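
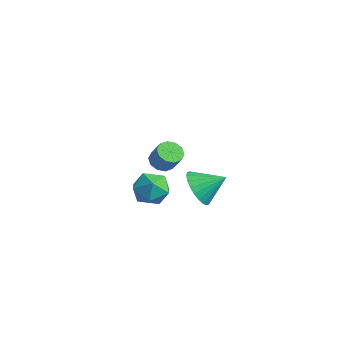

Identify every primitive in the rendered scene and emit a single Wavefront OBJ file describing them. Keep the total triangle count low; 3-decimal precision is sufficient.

v 1.903 -1.606 2.131
v 2.4 -1.395 1.787
v 2.994 -1.363 2.665
v 2.497 -1.574 3.009
v 2.197 -1.08 1.914
v 2.79 -1.049 2.791
v 1.881 -0.966 2.123
v 2.475 -0.934 3.001
v 1.574 -1.097 2.335
v 2.167 -1.065 3.213
v 1.393 -1.421 2.47
v 1.986 -1.389 3.347
v 1.406 -1.817 2.475
v 2 -1.785 3.353
v 1.61 -2.131 2.349
v 2.203 -2.1 3.226
v 1.925 -2.246 2.139
v 2.519 -2.214 3.017
v 2.233 -2.115 1.927
v 2.826 -2.083 2.805
v 2.414 -1.791 1.793
v 3.007 -1.759 2.67
v -1.328 2.907 -3.397
v -0.712 3.091 -4.277
v -0.512 3.973 -2.603
v -1.025 3.373 -4.335
v -1.384 3.584 -4.249
v -1.735 3.692 -4.034
v -2.023 3.681 -3.722
v -2.206 3.551 -3.36
v -2.255 3.324 -3.004
v -2.163 3.033 -2.708
v -1.944 2.723 -2.517
v -1.631 2.441 -2.459
v -1.272 2.229 -2.545
v -0.921 2.121 -2.76
v -0.633 2.133 -3.072
v -0.45 2.262 -3.434
v -0.401 2.489 -3.79
v -0.493 2.78 -4.086
v -2.612 2.138 -3.816
v -1.817 1.546 -3.433
v -3.703 0.834 -3.567
v -2.908 0.242 -3.184
v -3.263 1.077 -2.631
v -2.589 1.883 -2.785
v -2.931 0.497 -4.215
v -2.257 1.303 -4.369
v -2.015 0.532 -3.679
v -2.22 0.891 -2.701
v -3.3 1.489 -4.299
v -3.505 1.848 -3.321
f 2 1 5
f 2 5 3
f 3 5 6
f 3 6 4
f 5 1 7
f 5 7 6
f 6 7 8
f 6 8 4
f 7 1 9
f 7 9 8
f 8 9 10
f 8 10 4
f 9 1 11
f 9 11 10
f 10 11 12
f 10 12 4
f 11 1 13
f 11 13 12
f 12 13 14
f 12 14 4
f 13 1 15
f 13 15 14
f 14 15 16
f 14 16 4
f 15 1 17
f 15 17 16
f 16 17 18
f 16 18 4
f 17 1 19
f 17 19 18
f 18 19 20
f 18 20 4
f 19 1 21
f 19 21 20
f 20 21 22
f 20 22 4
f 21 1 2
f 21 2 22
f 22 2 3
f 22 3 4
f 24 23 26
f 24 26 25
f 26 23 27
f 26 27 25
f 27 23 28
f 27 28 25
f 28 23 29
f 28 29 25
f 29 23 30
f 29 30 25
f 30 23 31
f 30 31 25
f 31 23 32
f 31 32 25
f 32 23 33
f 32 33 25
f 33 23 34
f 33 34 25
f 34 23 35
f 34 35 25
f 35 23 36
f 35 36 25
f 36 23 37
f 36 37 25
f 37 23 38
f 37 38 25
f 38 23 39
f 38 39 25
f 39 23 40
f 39 40 25
f 40 23 24
f 40 24 25
f 41 52 46
f 41 46 42
f 41 42 48
f 41 48 51
f 41 51 52
f 42 46 50
f 46 52 45
f 52 51 43
f 51 48 47
f 48 42 49
f 44 50 45
f 44 45 43
f 44 43 47
f 44 47 49
f 44 49 50
f 45 50 46
f 43 45 52
f 47 43 51
f 49 47 48
f 50 49 42



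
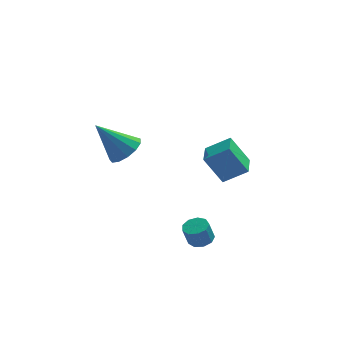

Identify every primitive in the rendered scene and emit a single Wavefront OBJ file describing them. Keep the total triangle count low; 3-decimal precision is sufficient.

v 2.764 0.824 -0.123
v 3.932 0.707 0.623
v 2.978 2.119 -0.254
v 4.145 2.003 0.491
v 3.635 0.537 -1.531
v 4.802 0.421 -0.786
v 3.848 1.833 -1.663
v 5.016 1.716 -0.917
v 2.358 -2.359 -3.208
v 2.856 -2.017 -3.033
v 2.581 -2.118 -2.056
v 2.082 -2.461 -2.232
v 2.517 -1.759 -3.101
v 2.242 -1.861 -2.124
v 2.104 -1.783 -3.22
v 1.829 -1.884 -2.243
v 1.809 -2.076 -3.334
v 1.534 -2.177 -2.357
v 1.771 -2.502 -3.388
v 1.496 -2.603 -2.412
v 2.007 -2.861 -3.359
v 1.732 -2.962 -2.382
v 2.408 -2.985 -3.259
v 2.132 -3.087 -2.282
v 2.784 -2.817 -3.136
v 2.509 -2.918 -2.159
v 2.962 -2.434 -3.046
v 2.687 -2.536 -2.069
v -0.951 -1.851 2.605
v -0.46 -1.166 2.92
v -2.229 -1.649 4.155
v -0.805 -0.963 2.609
v -1.196 -1.042 2.296
v -1.51 -1.378 2.082
v -1.646 -1.864 2.033
v -1.561 -2.346 2.166
v -1.283 -2.671 2.438
v -0.899 -2.736 2.763
v -0.531 -2.519 3.038
v -0.297 -2.091 3.175
v -0.27 -1.587 3.131
f 2 4 1
f 5 2 1
f 1 4 3
f 3 5 1
f 2 8 4
f 6 2 5
f 6 8 2
f 4 8 3
f 7 5 3
f 3 8 7
f 7 6 5
f 8 6 7
f 10 9 13
f 10 13 11
f 11 13 14
f 11 14 12
f 13 9 15
f 13 15 14
f 14 15 16
f 14 16 12
f 15 9 17
f 15 17 16
f 16 17 18
f 16 18 12
f 17 9 19
f 17 19 18
f 18 19 20
f 18 20 12
f 19 9 21
f 19 21 20
f 20 21 22
f 20 22 12
f 21 9 23
f 21 23 22
f 22 23 24
f 22 24 12
f 23 9 25
f 23 25 24
f 24 25 26
f 24 26 12
f 25 9 27
f 25 27 26
f 26 27 28
f 26 28 12
f 27 9 10
f 27 10 28
f 28 10 11
f 28 11 12
f 30 29 32
f 30 32 31
f 32 29 33
f 32 33 31
f 33 29 34
f 33 34 31
f 34 29 35
f 34 35 31
f 35 29 36
f 35 36 31
f 36 29 37
f 36 37 31
f 37 29 38
f 37 38 31
f 38 29 39
f 38 39 31
f 39 29 40
f 39 40 31
f 40 29 41
f 40 41 31
f 41 29 30
f 41 30 31



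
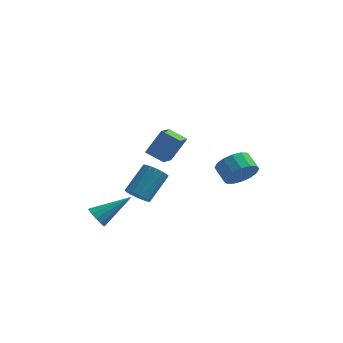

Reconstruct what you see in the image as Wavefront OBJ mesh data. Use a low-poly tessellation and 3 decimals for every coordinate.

v 4.241 -0.86 -0.261
v 4.712 -1.067 0.538
v 4.09 -0.466 1.06
v 3.619 -0.26 0.261
v 4.94 -0.671 0.354
v 4.318 -0.071 0.876
v 4.98 -0.327 0.006
v 4.358 0.274 0.528
v 4.823 -0.125 -0.414
v 4.201 0.476 0.108
v 4.509 -0.12 -0.793
v 3.887 0.48 -0.271
v 4.124 -0.314 -1.029
v 3.502 0.287 -0.507
v 3.77 -0.654 -1.06
v 3.148 -0.053 -0.538
v 3.542 -1.049 -0.876
v 2.92 -0.449 -0.354
v 3.502 -1.394 -0.528
v 2.88 -0.793 -0.006
v 3.659 -1.596 -0.108
v 3.037 -0.995 0.414
v 3.973 -1.6 0.271
v 3.351 -1 0.793
v 4.358 -1.407 0.507
v 3.736 -0.806 1.029
v 1.301 -4.203 1.908
v 0.348 -4.002 2.326
v 1.349 -3.101 1.487
v 0.396 -2.9 1.905
v 1.964 -3.74 3.195
v 1.011 -3.539 3.613
v 2.012 -2.638 2.774
v 1.059 -2.437 3.192
v -2.748 -2.158 -3.663
v -2.521 -1.859 -4.23
v -1.252 -1.122 -2.517
v -2.791 -1.628 -4.086
v -3.047 -1.565 -3.808
v -3.208 -1.691 -3.484
v -3.223 -1.965 -3.217
v -3.087 -2.3 -3.091
v -2.843 -2.591 -3.146
v -2.569 -2.744 -3.366
v -2.352 -2.711 -3.68
v -2.26 -2.503 -3.988
v -2.323 -2.185 -4.193
v -1.673 1.19 -3.763
v -1.012 0.838 -3.73
v -0.405 2.098 -2.444
v -1.067 2.45 -2.477
v -0.964 1.063 -3.973
v -0.358 2.323 -2.686
v -1.057 1.313 -4.173
v -0.451 2.572 -2.887
v -1.272 1.538 -4.293
v -0.666 2.798 -3.006
v -1.567 1.695 -4.308
v -0.96 2.955 -3.021
v -1.882 1.752 -4.215
v -1.276 3.011 -2.928
v -2.156 1.697 -4.032
v -1.55 2.957 -2.745
v -2.335 1.542 -3.796
v -1.728 2.802 -2.51
v -2.382 1.317 -3.554
v -1.776 2.577 -2.267
v -2.289 1.068 -3.353
v -1.683 2.327 -2.067
v -2.074 0.842 -3.234
v -1.468 2.102 -1.947
v -1.78 0.685 -3.219
v -1.173 1.945 -1.932
v -1.464 0.629 -3.312
v -0.858 1.888 -2.025
v -1.19 0.683 -3.495
v -0.584 1.943 -2.208
f 2 1 5
f 2 5 3
f 3 5 6
f 3 6 4
f 5 1 7
f 5 7 6
f 6 7 8
f 6 8 4
f 7 1 9
f 7 9 8
f 8 9 10
f 8 10 4
f 9 1 11
f 9 11 10
f 10 11 12
f 10 12 4
f 11 1 13
f 11 13 12
f 12 13 14
f 12 14 4
f 13 1 15
f 13 15 14
f 14 15 16
f 14 16 4
f 15 1 17
f 15 17 16
f 16 17 18
f 16 18 4
f 17 1 19
f 17 19 18
f 18 19 20
f 18 20 4
f 19 1 21
f 19 21 20
f 20 21 22
f 20 22 4
f 21 1 23
f 21 23 22
f 22 23 24
f 22 24 4
f 23 1 25
f 23 25 24
f 24 25 26
f 24 26 4
f 25 1 2
f 25 2 26
f 26 2 3
f 26 3 4
f 28 30 27
f 31 28 27
f 27 30 29
f 29 31 27
f 28 34 30
f 32 28 31
f 32 34 28
f 30 34 29
f 33 31 29
f 29 34 33
f 33 32 31
f 34 32 33
f 36 35 38
f 36 38 37
f 38 35 39
f 38 39 37
f 39 35 40
f 39 40 37
f 40 35 41
f 40 41 37
f 41 35 42
f 41 42 37
f 42 35 43
f 42 43 37
f 43 35 44
f 43 44 37
f 44 35 45
f 44 45 37
f 45 35 46
f 45 46 37
f 46 35 47
f 46 47 37
f 47 35 36
f 47 36 37
f 49 48 52
f 49 52 50
f 50 52 53
f 50 53 51
f 52 48 54
f 52 54 53
f 53 54 55
f 53 55 51
f 54 48 56
f 54 56 55
f 55 56 57
f 55 57 51
f 56 48 58
f 56 58 57
f 57 58 59
f 57 59 51
f 58 48 60
f 58 60 59
f 59 60 61
f 59 61 51
f 60 48 62
f 60 62 61
f 61 62 63
f 61 63 51
f 62 48 64
f 62 64 63
f 63 64 65
f 63 65 51
f 64 48 66
f 64 66 65
f 65 66 67
f 65 67 51
f 66 48 68
f 66 68 67
f 67 68 69
f 67 69 51
f 68 48 70
f 68 70 69
f 69 70 71
f 69 71 51
f 70 48 72
f 70 72 71
f 71 72 73
f 71 73 51
f 72 48 74
f 72 74 73
f 73 74 75
f 73 75 51
f 74 48 76
f 74 76 75
f 75 76 77
f 75 77 51
f 76 48 49
f 76 49 77
f 77 49 50
f 77 50 51



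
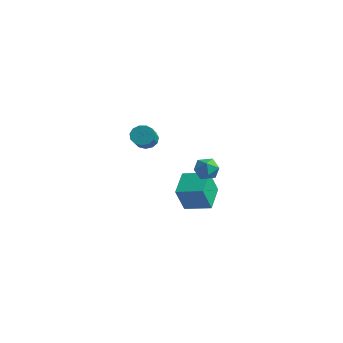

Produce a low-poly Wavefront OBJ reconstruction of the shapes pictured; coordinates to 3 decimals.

v 3.36 0.982 -0.063
v 3.708 0.412 -0.557
v 2.732 0.008 0.617
v 3.08 -0.562 0.123
v 3.549 -0.135 0.66
v 3.937 0.467 0.24
v 2.503 -0.047 -0.18
v 2.891 0.555 -0.6
v 3.179 -0.224 -0.629
v 3.825 -0.278 -0.11
v 2.615 0.698 0.17
v 3.261 0.644 0.689
v -1.303 3.611 -4.16
v -1.227 2.805 -2.519
v 0.166 4.349 -3.866
v 0.242 3.543 -2.225
v -0.422 2.157 -4.915
v -0.346 1.351 -3.274
v 1.047 2.895 -4.621
v 1.123 2.089 -2.98
v 2.255 -3.451 3.101
v 2.505 -3.732 2.523
v 3.155 -4.63 3.24
v 2.905 -4.349 3.819
v 2.761 -3.46 2.632
v 3.411 -4.358 3.349
v 2.856 -3.185 2.89
v 3.505 -4.083 3.607
v 2.76 -2.995 3.215
v 3.41 -3.892 3.933
v 2.504 -2.949 3.504
v 3.154 -3.847 4.222
v 2.169 -3.063 3.665
v 2.818 -3.961 4.383
v 1.861 -3.3 3.647
v 2.511 -4.198 4.365
v 1.679 -3.585 3.456
v 2.328 -4.483 4.173
v 1.679 -3.828 3.152
v 2.329 -4.725 3.869
v 1.862 -3.951 2.832
v 2.512 -4.848 3.549
v 2.171 -3.915 2.598
v 2.82 -4.813 3.315
f 1 12 6
f 1 6 2
f 1 2 8
f 1 8 11
f 1 11 12
f 2 6 10
f 6 12 5
f 12 11 3
f 11 8 7
f 8 2 9
f 4 10 5
f 4 5 3
f 4 3 7
f 4 7 9
f 4 9 10
f 5 10 6
f 3 5 12
f 7 3 11
f 9 7 8
f 10 9 2
f 14 16 13
f 17 14 13
f 13 16 15
f 15 17 13
f 14 20 16
f 18 14 17
f 18 20 14
f 16 20 15
f 19 17 15
f 15 20 19
f 19 18 17
f 20 18 19
f 22 21 25
f 22 25 23
f 23 25 26
f 23 26 24
f 25 21 27
f 25 27 26
f 26 27 28
f 26 28 24
f 27 21 29
f 27 29 28
f 28 29 30
f 28 30 24
f 29 21 31
f 29 31 30
f 30 31 32
f 30 32 24
f 31 21 33
f 31 33 32
f 32 33 34
f 32 34 24
f 33 21 35
f 33 35 34
f 34 35 36
f 34 36 24
f 35 21 37
f 35 37 36
f 36 37 38
f 36 38 24
f 37 21 39
f 37 39 38
f 38 39 40
f 38 40 24
f 39 21 41
f 39 41 40
f 40 41 42
f 40 42 24
f 41 21 43
f 41 43 42
f 42 43 44
f 42 44 24
f 43 21 22
f 43 22 44
f 44 22 23
f 44 23 24



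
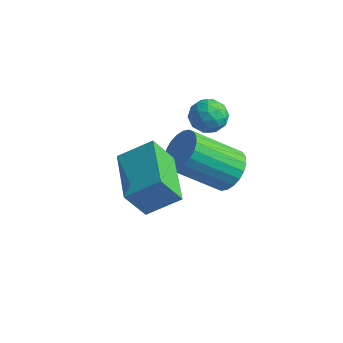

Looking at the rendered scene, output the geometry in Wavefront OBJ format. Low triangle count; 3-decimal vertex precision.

v 0.984 -4.853 -0.228
v 1.88 -4.097 0.5
v -0.4 -3.347 -0.091
v 0.496 -2.59 0.637
v 1.444 -4.33 -1.337
v 2.34 -3.573 -0.609
v 0.06 -2.823 -1.2
v 0.956 -2.067 -0.472
v 1.079 0.315 0.616
v 1.602 0.015 0.23
v 0.678 -0.735 0.89
v 1.201 -1.035 0.504
v 1.357 -0.692 1.112
v 1.604 -0.043 0.943
v 0.676 -0.677 0.177
v 0.923 -0.028 0.008
v 1.352 -0.598 -0.041
v 1.773 -0.607 0.537
v 0.507 -0.113 0.583
v 0.928 -0.122 1.161
v 1.375 0.257 0.399
v 0.905 -0.977 0.721
v 0.996 -0.776 1.078
v 1.303 -0.952 0.852
v 1.377 0.223 0.818
v 1.684 0.047 0.591
v 1.54 -0.369 1.11
v 0.596 -0.767 0.529
v 0.903 -0.943 0.302
v 0.977 0.232 0.268
v 1.284 0.056 0.042
v 0.74 -0.351 0.01
v 1.536 -0.279 0.013
v 1.301 -0.896 0.174
v 0.992 -0.686 -0.018
v 1.137 -0.304 -0.118
v 1.783 -0.285 0.353
v 1.548 -0.902 0.514
v 1.639 -0.701 0.871
v 1.785 -0.319 0.772
v 1.637 -0.645 0.194
v 0.732 0.182 0.606
v 0.497 -0.435 0.767
v 0.495 -0.401 0.348
v 0.641 -0.019 0.249
v 0.979 0.176 0.946
v 0.744 -0.441 1.107
v 1.143 -0.416 1.238
v 1.288 -0.034 1.138
v 0.643 -0.075 0.926
v 1.855 -0.104 -2.238
v 2.429 0.008 -1.607
v 1.179 -1.104 -0.272
v 0.605 -1.216 -0.902
v 2.233 0.277 -1.566
v 0.983 -0.834 -0.231
v 1.98 0.489 -1.627
v 0.73 -0.623 -0.292
v 1.707 0.61 -1.781
v 0.458 -0.502 -0.446
v 1.457 0.622 -2.005
v 0.208 -0.489 -0.67
v 1.268 0.524 -2.264
v 0.018 -0.588 -0.929
v 1.168 0.33 -2.519
v -0.082 -0.781 -1.184
v 1.172 0.07 -2.731
v -0.077 -1.041 -1.396
v 1.281 -0.216 -2.868
v 0.031 -1.328 -1.533
v 1.477 -0.486 -2.909
v 0.227 -1.597 -1.574
v 1.73 -0.697 -2.848
v 0.48 -1.809 -1.513
v 2.002 -0.818 -2.694
v 0.753 -1.93 -1.359
v 2.252 -0.831 -2.47
v 1.003 -1.942 -1.135
v 2.442 -0.732 -2.211
v 1.192 -1.844 -0.876
v 2.542 -0.539 -1.956
v 1.292 -1.65 -0.621
v 2.537 -0.279 -1.744
v 1.288 -1.39 -0.409
f 2 4 1
f 5 2 1
f 1 4 3
f 3 5 1
f 2 8 4
f 6 2 5
f 6 8 2
f 4 8 3
f 7 5 3
f 3 8 7
f 7 6 5
f 8 6 7
f 9 46 25
f 46 20 49
f 25 49 14
f 46 49 25
f 9 25 21
f 25 14 26
f 21 26 10
f 25 26 21
f 9 21 30
f 21 10 31
f 30 31 16
f 21 31 30
f 9 30 42
f 30 16 45
f 42 45 19
f 30 45 42
f 9 42 46
f 42 19 50
f 46 50 20
f 42 50 46
f 10 26 37
f 26 14 40
f 37 40 18
f 26 40 37
f 14 49 27
f 49 20 48
f 27 48 13
f 49 48 27
f 20 50 47
f 50 19 43
f 47 43 11
f 50 43 47
f 19 45 44
f 45 16 32
f 44 32 15
f 45 32 44
f 16 31 36
f 31 10 33
f 36 33 17
f 31 33 36
f 12 38 24
f 38 18 39
f 24 39 13
f 38 39 24
f 12 24 22
f 24 13 23
f 22 23 11
f 24 23 22
f 12 22 29
f 22 11 28
f 29 28 15
f 22 28 29
f 12 29 34
f 29 15 35
f 34 35 17
f 29 35 34
f 12 34 38
f 34 17 41
f 38 41 18
f 34 41 38
f 13 39 27
f 39 18 40
f 27 40 14
f 39 40 27
f 11 23 47
f 23 13 48
f 47 48 20
f 23 48 47
f 15 28 44
f 28 11 43
f 44 43 19
f 28 43 44
f 17 35 36
f 35 15 32
f 36 32 16
f 35 32 36
f 18 41 37
f 41 17 33
f 37 33 10
f 41 33 37
f 52 51 55
f 52 55 53
f 53 55 56
f 53 56 54
f 55 51 57
f 55 57 56
f 56 57 58
f 56 58 54
f 57 51 59
f 57 59 58
f 58 59 60
f 58 60 54
f 59 51 61
f 59 61 60
f 60 61 62
f 60 62 54
f 61 51 63
f 61 63 62
f 62 63 64
f 62 64 54
f 63 51 65
f 63 65 64
f 64 65 66
f 64 66 54
f 65 51 67
f 65 67 66
f 66 67 68
f 66 68 54
f 67 51 69
f 67 69 68
f 68 69 70
f 68 70 54
f 69 51 71
f 69 71 70
f 70 71 72
f 70 72 54
f 71 51 73
f 71 73 72
f 72 73 74
f 72 74 54
f 73 51 75
f 73 75 74
f 74 75 76
f 74 76 54
f 75 51 77
f 75 77 76
f 76 77 78
f 76 78 54
f 77 51 79
f 77 79 78
f 78 79 80
f 78 80 54
f 79 51 81
f 79 81 80
f 80 81 82
f 80 82 54
f 81 51 83
f 81 83 82
f 82 83 84
f 82 84 54
f 83 51 52
f 83 52 84
f 84 52 53
f 84 53 54



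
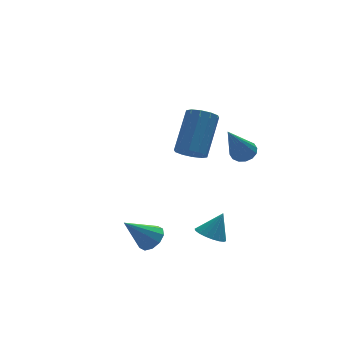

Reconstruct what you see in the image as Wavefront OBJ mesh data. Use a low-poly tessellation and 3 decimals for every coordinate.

v 3.182 2.215 0.381
v 3.81 1.987 0.17
v 4.745 3.177 1.669
v 4.118 3.405 1.879
v 3.715 2.344 -0.054
v 4.651 3.534 1.445
v 3.417 2.652 -0.113
v 4.353 3.842 1.386
v 3.03 2.793 0.017
v 3.965 3.983 1.516
v 2.7 2.714 0.286
v 3.635 3.903 1.785
v 2.555 2.443 0.591
v 3.49 3.633 2.09
v 2.649 2.086 0.815
v 3.585 3.276 2.314
v 2.947 1.778 0.874
v 3.883 2.968 2.373
v 3.335 1.637 0.744
v 4.27 2.827 2.243
v 3.665 1.717 0.475
v 4.6 2.906 1.974
v 4.17 -1.082 2.217
v 4.639 -1.004 2.513
v 3.21 -1.878 3.943
v 4.489 -0.758 2.544
v 4.254 -0.598 2.487
v 3.996 -0.568 2.357
v 3.785 -0.676 2.19
v 3.677 -0.892 2.03
v 3.701 -1.159 1.92
v 3.851 -1.405 1.89
v 4.086 -1.565 1.947
v 4.344 -1.595 2.077
v 4.555 -1.487 2.244
v 4.663 -1.271 2.403
v 0.524 -0.741 -2.207
v 1 -0.754 -1.751
v -0.584 -0.759 -1.053
v 0.911 -0.364 -1.83
v 0.675 -0.117 -2.053
v 0.38 -0.109 -2.335
v 0.141 -0.343 -2.568
v 0.047 -0.728 -2.664
v 0.136 -1.118 -2.585
v 0.373 -1.365 -2.362
v 0.667 -1.372 -2.08
v 0.907 -1.139 -1.846
v 2.618 -1.695 -1.866
v 2.995 -1.226 -2.161
v 3.202 -1.525 -0.854
v 2.765 -1.069 -2.055
v 2.506 -1.036 -1.911
v 2.269 -1.133 -1.758
v 2.101 -1.342 -1.627
v 2.036 -1.62 -1.543
v 2.086 -1.914 -1.522
v 2.242 -2.163 -1.57
v 2.472 -2.32 -1.677
v 2.731 -2.354 -1.82
v 2.968 -2.256 -1.973
v 3.135 -2.048 -2.105
v 3.2 -1.769 -2.189
v 3.15 -1.476 -2.209
f 2 1 5
f 2 5 3
f 3 5 6
f 3 6 4
f 5 1 7
f 5 7 6
f 6 7 8
f 6 8 4
f 7 1 9
f 7 9 8
f 8 9 10
f 8 10 4
f 9 1 11
f 9 11 10
f 10 11 12
f 10 12 4
f 11 1 13
f 11 13 12
f 12 13 14
f 12 14 4
f 13 1 15
f 13 15 14
f 14 15 16
f 14 16 4
f 15 1 17
f 15 17 16
f 16 17 18
f 16 18 4
f 17 1 19
f 17 19 18
f 18 19 20
f 18 20 4
f 19 1 21
f 19 21 20
f 20 21 22
f 20 22 4
f 21 1 2
f 21 2 22
f 22 2 3
f 22 3 4
f 24 23 26
f 24 26 25
f 26 23 27
f 26 27 25
f 27 23 28
f 27 28 25
f 28 23 29
f 28 29 25
f 29 23 30
f 29 30 25
f 30 23 31
f 30 31 25
f 31 23 32
f 31 32 25
f 32 23 33
f 32 33 25
f 33 23 34
f 33 34 25
f 34 23 35
f 34 35 25
f 35 23 36
f 35 36 25
f 36 23 24
f 36 24 25
f 38 37 40
f 38 40 39
f 40 37 41
f 40 41 39
f 41 37 42
f 41 42 39
f 42 37 43
f 42 43 39
f 43 37 44
f 43 44 39
f 44 37 45
f 44 45 39
f 45 37 46
f 45 46 39
f 46 37 47
f 46 47 39
f 47 37 48
f 47 48 39
f 48 37 38
f 48 38 39
f 50 49 52
f 50 52 51
f 52 49 53
f 52 53 51
f 53 49 54
f 53 54 51
f 54 49 55
f 54 55 51
f 55 49 56
f 55 56 51
f 56 49 57
f 56 57 51
f 57 49 58
f 57 58 51
f 58 49 59
f 58 59 51
f 59 49 60
f 59 60 51
f 60 49 61
f 60 61 51
f 61 49 62
f 61 62 51
f 62 49 63
f 62 63 51
f 63 49 64
f 63 64 51
f 64 49 50
f 64 50 51



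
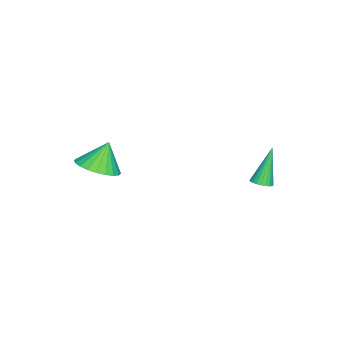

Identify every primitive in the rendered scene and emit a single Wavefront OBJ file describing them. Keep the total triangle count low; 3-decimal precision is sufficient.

v 3.74 -2.818 -0.514
v 4.285 -1.885 -0.512
v 3.16 -2.482 0.794
v 3.926 -1.77 -0.701
v 3.538 -1.815 -0.861
v 3.182 -2.012 -0.968
v 2.91 -2.332 -1.006
v 2.765 -2.726 -0.97
v 2.768 -3.134 -0.864
v 2.919 -3.493 -0.705
v 3.195 -3.75 -0.516
v 3.554 -3.865 -0.328
v 3.941 -3.821 -0.168
v 4.298 -3.624 -0.061
v 4.569 -3.304 -0.022
v 4.715 -2.91 -0.059
v 4.712 -2.502 -0.165
v 4.561 -2.142 -0.324
v -1.877 3.066 -4.109
v -1.604 2.612 -3.927
v -2.743 3.314 -2.191
v -1.459 2.77 -3.883
v -1.378 2.972 -3.872
v -1.373 3.189 -3.898
v -1.445 3.387 -3.956
v -1.582 3.537 -4.037
v -1.764 3.614 -4.13
v -1.964 3.608 -4.219
v -2.15 3.52 -4.291
v -2.294 3.362 -4.336
v -2.375 3.159 -4.347
v -2.38 2.942 -4.321
v -2.309 2.744 -4.263
v -2.171 2.595 -4.182
v -1.989 2.518 -4.089
v -1.79 2.524 -4
f 2 1 4
f 2 4 3
f 4 1 5
f 4 5 3
f 5 1 6
f 5 6 3
f 6 1 7
f 6 7 3
f 7 1 8
f 7 8 3
f 8 1 9
f 8 9 3
f 9 1 10
f 9 10 3
f 10 1 11
f 10 11 3
f 11 1 12
f 11 12 3
f 12 1 13
f 12 13 3
f 13 1 14
f 13 14 3
f 14 1 15
f 14 15 3
f 15 1 16
f 15 16 3
f 16 1 17
f 16 17 3
f 17 1 18
f 17 18 3
f 18 1 2
f 18 2 3
f 20 19 22
f 20 22 21
f 22 19 23
f 22 23 21
f 23 19 24
f 23 24 21
f 24 19 25
f 24 25 21
f 25 19 26
f 25 26 21
f 26 19 27
f 26 27 21
f 27 19 28
f 27 28 21
f 28 19 29
f 28 29 21
f 29 19 30
f 29 30 21
f 30 19 31
f 30 31 21
f 31 19 32
f 31 32 21
f 32 19 33
f 32 33 21
f 33 19 34
f 33 34 21
f 34 19 35
f 34 35 21
f 35 19 36
f 35 36 21
f 36 19 20
f 36 20 21



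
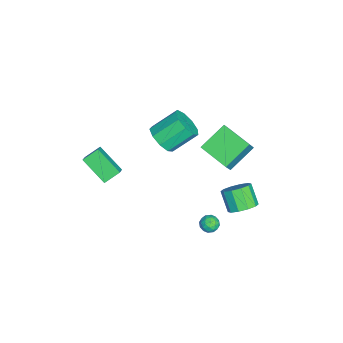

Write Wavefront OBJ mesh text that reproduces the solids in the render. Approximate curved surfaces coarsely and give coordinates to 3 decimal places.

v -2.847 -1.324 0.604
v -2.302 -1.773 1.422
v -2.929 -0.324 2.634
v -3.473 0.124 1.816
v -1.871 -1.289 1.067
v -2.498 0.159 2.278
v -1.897 -0.822 0.495
v -2.524 0.627 1.707
v -2.367 -0.59 -0.026
v -2.994 0.859 1.186
v -3.061 -0.701 -0.252
v -3.688 0.747 0.96
v -3.655 -1.104 -0.077
v -4.282 0.344 1.135
v -3.871 -1.61 0.416
v -4.498 -0.162 1.628
v -3.607 -1.982 0.997
v -4.234 -0.534 2.209
v -2.988 -2.047 1.394
v -3.615 -0.598 2.606
v 2.111 -5.029 3.7
v 1.657 -4.21 4.333
v 2.947 -3.685 2.562
v 2.493 -2.866 3.195
v 2.807 -5.034 4.205
v 2.353 -4.215 4.838
v 3.643 -3.69 3.067
v 3.189 -2.871 3.7
v -0.165 3.866 -2.784
v 0.604 3.67 -2.279
v -0.247 3.138 -1.191
v -1.015 3.334 -1.696
v 0.435 4.21 -2.147
v -0.416 3.678 -1.059
v 0.037 4.619 -2.258
v -0.814 4.086 -1.17
v -0.438 4.74 -2.57
v -1.288 4.207 -1.482
v -0.808 4.527 -2.964
v -1.659 3.995 -1.876
v -0.933 4.062 -3.289
v -1.784 3.53 -2.201
v -0.764 3.522 -3.421
v -1.615 2.99 -2.333
v -0.366 3.114 -3.31
v -1.217 2.581 -2.222
v 0.108 2.993 -2.998
v -0.742 2.46 -1.91
v 0.479 3.205 -2.604
v -0.372 2.673 -1.516
v 1.202 2.622 -3.156
v 1.453 2.219 -3.587
v 0.987 1.821 -2.533
v 1.238 1.418 -2.964
v 1.618 1.822 -2.643
v 1.752 2.317 -3.028
v 0.688 1.723 -3.092
v 0.822 2.218 -3.477
v 1.136 1.663 -3.548
v 1.711 1.725 -3.27
v 0.729 2.315 -2.85
v 1.304 2.377 -2.572
v 1.347 2.491 -3.426
v 1.093 1.549 -2.694
v 1.317 1.787 -2.505
v 1.465 1.55 -2.758
v 1.522 2.549 -3.098
v 1.67 2.312 -3.351
v 1.767 2.078 -2.796
v 0.77 1.728 -2.769
v 0.918 1.491 -3.022
v 0.975 2.49 -3.362
v 1.123 2.253 -3.615
v 0.673 1.962 -3.324
v 1.308 1.927 -3.656
v 1.181 1.456 -3.29
v 0.858 1.636 -3.366
v 0.936 1.927 -3.592
v 1.646 1.964 -3.493
v 1.519 1.493 -3.127
v 1.743 1.73 -2.938
v 1.821 2.021 -3.164
v 1.459 1.637 -3.47
v 0.921 2.547 -2.993
v 0.794 2.076 -2.627
v 0.619 2.019 -2.956
v 0.697 2.31 -3.182
v 1.259 2.584 -2.83
v 1.132 2.113 -2.464
v 1.504 2.113 -2.528
v 1.582 2.404 -2.754
v 0.981 2.403 -2.65
v -1.125 1.494 1.717
v -2.344 2.709 2.774
v -0.011 3.07 1.19
v -1.231 4.285 2.247
v -0.269 1.295 2.933
v -1.489 2.51 3.99
v 0.844 2.871 2.406
v -0.375 4.086 3.463
f 2 1 5
f 2 5 3
f 3 5 6
f 3 6 4
f 5 1 7
f 5 7 6
f 6 7 8
f 6 8 4
f 7 1 9
f 7 9 8
f 8 9 10
f 8 10 4
f 9 1 11
f 9 11 10
f 10 11 12
f 10 12 4
f 11 1 13
f 11 13 12
f 12 13 14
f 12 14 4
f 13 1 15
f 13 15 14
f 14 15 16
f 14 16 4
f 15 1 17
f 15 17 16
f 16 17 18
f 16 18 4
f 17 1 19
f 17 19 18
f 18 19 20
f 18 20 4
f 19 1 2
f 19 2 20
f 20 2 3
f 20 3 4
f 22 24 21
f 25 22 21
f 21 24 23
f 23 25 21
f 22 28 24
f 26 22 25
f 26 28 22
f 24 28 23
f 27 25 23
f 23 28 27
f 27 26 25
f 28 26 27
f 30 29 33
f 30 33 31
f 31 33 34
f 31 34 32
f 33 29 35
f 33 35 34
f 34 35 36
f 34 36 32
f 35 29 37
f 35 37 36
f 36 37 38
f 36 38 32
f 37 29 39
f 37 39 38
f 38 39 40
f 38 40 32
f 39 29 41
f 39 41 40
f 40 41 42
f 40 42 32
f 41 29 43
f 41 43 42
f 42 43 44
f 42 44 32
f 43 29 45
f 43 45 44
f 44 45 46
f 44 46 32
f 45 29 47
f 45 47 46
f 46 47 48
f 46 48 32
f 47 29 49
f 47 49 48
f 48 49 50
f 48 50 32
f 49 29 30
f 49 30 50
f 50 30 31
f 50 31 32
f 51 88 67
f 88 62 91
f 67 91 56
f 88 91 67
f 51 67 63
f 67 56 68
f 63 68 52
f 67 68 63
f 51 63 72
f 63 52 73
f 72 73 58
f 63 73 72
f 51 72 84
f 72 58 87
f 84 87 61
f 72 87 84
f 51 84 88
f 84 61 92
f 88 92 62
f 84 92 88
f 52 68 79
f 68 56 82
f 79 82 60
f 68 82 79
f 56 91 69
f 91 62 90
f 69 90 55
f 91 90 69
f 62 92 89
f 92 61 85
f 89 85 53
f 92 85 89
f 61 87 86
f 87 58 74
f 86 74 57
f 87 74 86
f 58 73 78
f 73 52 75
f 78 75 59
f 73 75 78
f 54 80 66
f 80 60 81
f 66 81 55
f 80 81 66
f 54 66 64
f 66 55 65
f 64 65 53
f 66 65 64
f 54 64 71
f 64 53 70
f 71 70 57
f 64 70 71
f 54 71 76
f 71 57 77
f 76 77 59
f 71 77 76
f 54 76 80
f 76 59 83
f 80 83 60
f 76 83 80
f 55 81 69
f 81 60 82
f 69 82 56
f 81 82 69
f 53 65 89
f 65 55 90
f 89 90 62
f 65 90 89
f 57 70 86
f 70 53 85
f 86 85 61
f 70 85 86
f 59 77 78
f 77 57 74
f 78 74 58
f 77 74 78
f 60 83 79
f 83 59 75
f 79 75 52
f 83 75 79
f 94 96 93
f 97 94 93
f 93 96 95
f 95 97 93
f 94 100 96
f 98 94 97
f 98 100 94
f 96 100 95
f 99 97 95
f 95 100 99
f 99 98 97
f 100 98 99



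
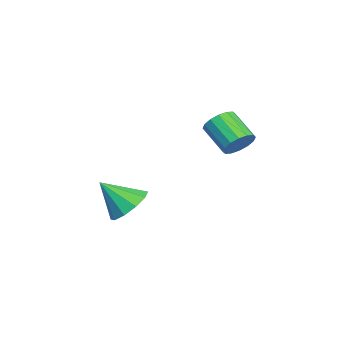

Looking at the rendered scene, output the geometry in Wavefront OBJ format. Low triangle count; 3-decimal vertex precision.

v -0.549 0.412 -3.45
v 0.049 0.654 -3.154
v -0.631 -0.412 -2.61
v -0.288 0.871 -2.975
v -0.725 0.912 -2.978
v -1.094 0.762 -3.161
v -1.255 0.479 -3.455
v -1.146 0.17 -3.747
v -0.809 -0.046 -3.926
v -0.372 -0.087 -3.923
v -0.003 0.062 -3.739
v 0.158 0.346 -3.446
v 0.633 3.454 -0.375
v 1.027 3.24 -0.132
v 0.381 2.672 0.417
v -0.013 2.886 0.175
v 0.964 3.451 0.013
v 0.319 2.884 0.562
v 0.813 3.664 0.054
v 0.167 3.096 0.603
v 0.613 3.82 -0.02
v -0.033 3.252 0.529
v 0.419 3.877 -0.189
v -0.227 3.31 0.36
v 0.282 3.822 -0.407
v -0.364 3.255 0.142
v 0.239 3.668 -0.617
v -0.407 3.1 -0.068
v 0.301 3.456 -0.762
v -0.344 2.889 -0.213
v 0.453 3.244 -0.803
v -0.193 2.676 -0.254
v 0.653 3.088 -0.729
v 0.007 2.52 -0.18
v 0.847 3.03 -0.56
v 0.201 2.463 -0.011
v 0.984 3.085 -0.342
v 0.338 2.518 0.207
f 2 1 4
f 2 4 3
f 4 1 5
f 4 5 3
f 5 1 6
f 5 6 3
f 6 1 7
f 6 7 3
f 7 1 8
f 7 8 3
f 8 1 9
f 8 9 3
f 9 1 10
f 9 10 3
f 10 1 11
f 10 11 3
f 11 1 12
f 11 12 3
f 12 1 2
f 12 2 3
f 14 13 17
f 14 17 15
f 15 17 18
f 15 18 16
f 17 13 19
f 17 19 18
f 18 19 20
f 18 20 16
f 19 13 21
f 19 21 20
f 20 21 22
f 20 22 16
f 21 13 23
f 21 23 22
f 22 23 24
f 22 24 16
f 23 13 25
f 23 25 24
f 24 25 26
f 24 26 16
f 25 13 27
f 25 27 26
f 26 27 28
f 26 28 16
f 27 13 29
f 27 29 28
f 28 29 30
f 28 30 16
f 29 13 31
f 29 31 30
f 30 31 32
f 30 32 16
f 31 13 33
f 31 33 32
f 32 33 34
f 32 34 16
f 33 13 35
f 33 35 34
f 34 35 36
f 34 36 16
f 35 13 37
f 35 37 36
f 36 37 38
f 36 38 16
f 37 13 14
f 37 14 38
f 38 14 15
f 38 15 16



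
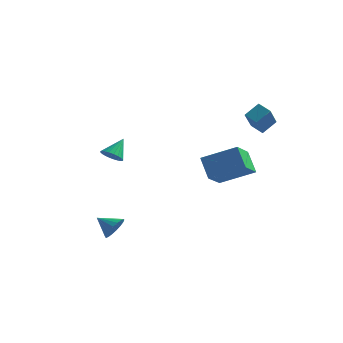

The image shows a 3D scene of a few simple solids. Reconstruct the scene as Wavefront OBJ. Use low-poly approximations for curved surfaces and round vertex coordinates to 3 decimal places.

v -1.884 -3.098 -4.244
v -1.546 -2.76 -3.602
v -2.936 -3.202 -3.636
v -1.676 -2.48 -3.78
v -1.848 -2.323 -4.05
v -2.026 -2.319 -4.358
v -2.176 -2.47 -4.643
v -2.268 -2.745 -4.85
v -2.284 -3.09 -4.936
v -2.221 -3.437 -4.886
v -2.091 -3.716 -4.708
v -1.92 -3.874 -4.438
v -1.741 -3.877 -4.13
v -1.591 -3.727 -3.844
v -1.499 -3.452 -3.638
v -1.483 -3.107 -3.551
v 1.299 1.682 -0.361
v 1.477 0.123 0.502
v 3.126 2.393 0.547
v 3.304 0.835 1.41
v 2.096 1.125 -1.53
v 2.274 -0.433 -0.667
v 3.923 1.837 -0.622
v 4.101 0.278 0.241
v 3.46 3.443 1.696
v 3.849 1.943 2.96
v 2.689 3.567 2.079
v 3.078 2.066 3.343
v 3.922 4.154 2.397
v 4.311 2.653 3.661
v 3.151 4.277 2.78
v 3.54 2.777 4.044
v -3.727 -0.409 -0.099
v -3.366 0.004 -0.533
v -3.553 0.529 0.939
v -3.621 0.095 -0.573
v -3.892 0.109 -0.54
v -4.137 0.044 -0.44
v -4.321 -0.09 -0.288
v -4.414 -0.273 -0.107
v -4.402 -0.476 0.075
v -4.288 -0.669 0.23
v -4.088 -0.823 0.336
v -3.833 -0.913 0.375
v -3.563 -0.927 0.342
v -3.317 -0.863 0.242
v -3.134 -0.729 0.09
v -3.041 -0.546 -0.09
v -3.052 -0.343 -0.272
v -3.167 -0.15 -0.428
f 2 1 4
f 2 4 3
f 4 1 5
f 4 5 3
f 5 1 6
f 5 6 3
f 6 1 7
f 6 7 3
f 7 1 8
f 7 8 3
f 8 1 9
f 8 9 3
f 9 1 10
f 9 10 3
f 10 1 11
f 10 11 3
f 11 1 12
f 11 12 3
f 12 1 13
f 12 13 3
f 13 1 14
f 13 14 3
f 14 1 15
f 14 15 3
f 15 1 16
f 15 16 3
f 16 1 2
f 16 2 3
f 18 20 17
f 21 18 17
f 17 20 19
f 19 21 17
f 18 24 20
f 22 18 21
f 22 24 18
f 20 24 19
f 23 21 19
f 19 24 23
f 23 22 21
f 24 22 23
f 26 28 25
f 29 26 25
f 25 28 27
f 27 29 25
f 26 32 28
f 30 26 29
f 30 32 26
f 28 32 27
f 31 29 27
f 27 32 31
f 31 30 29
f 32 30 31
f 34 33 36
f 34 36 35
f 36 33 37
f 36 37 35
f 37 33 38
f 37 38 35
f 38 33 39
f 38 39 35
f 39 33 40
f 39 40 35
f 40 33 41
f 40 41 35
f 41 33 42
f 41 42 35
f 42 33 43
f 42 43 35
f 43 33 44
f 43 44 35
f 44 33 45
f 44 45 35
f 45 33 46
f 45 46 35
f 46 33 47
f 46 47 35
f 47 33 48
f 47 48 35
f 48 33 49
f 48 49 35
f 49 33 50
f 49 50 35
f 50 33 34
f 50 34 35



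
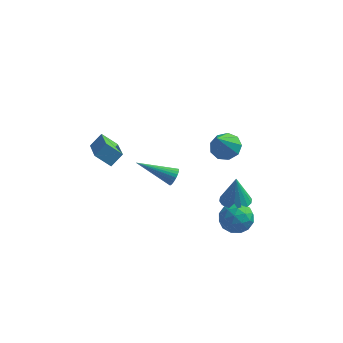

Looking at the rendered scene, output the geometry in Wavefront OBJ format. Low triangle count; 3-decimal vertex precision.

v 3.496 -0.228 -3.218
v 4.015 -0.532 -2.447
v 2.805 -1.648 -3.313
v 3.324 -1.952 -2.542
v 2.622 -1.282 -2.426
v 3.048 -0.404 -2.367
v 3.772 -1.776 -3.393
v 4.198 -0.898 -3.334
v 4.185 -1.489 -2.555
v 3.474 -1.183 -1.957
v 3.346 -0.997 -3.803
v 2.635 -0.691 -3.205
v 3.816 -0.255 -2.824
v 3.004 -1.925 -2.936
v 2.591 -1.531 -2.868
v 2.896 -1.709 -2.414
v 3.248 -0.18 -2.777
v 3.553 -0.359 -2.324
v 2.734 -0.799 -2.311
v 3.267 -1.821 -3.436
v 3.572 -2 -2.983
v 3.924 -0.471 -3.346
v 4.229 -0.649 -2.892
v 4.086 -1.381 -3.449
v 4.221 -0.996 -2.434
v 3.815 -1.831 -2.49
v 4.078 -1.728 -2.991
v 4.329 -1.212 -2.956
v 3.803 -0.817 -2.083
v 3.397 -1.651 -2.139
v 2.984 -1.257 -2.07
v 3.235 -0.741 -2.036
v 3.903 -1.379 -2.146
v 3.423 -0.529 -3.621
v 3.017 -1.363 -3.677
v 3.585 -1.439 -3.724
v 3.836 -0.923 -3.69
v 3.005 -0.349 -3.27
v 2.599 -1.184 -3.326
v 2.491 -0.968 -2.804
v 2.742 -0.452 -2.769
v 2.917 -0.801 -3.614
v -4.29 -0.535 1.248
v -3.611 -2.362 2.247
v -3.798 -0.03 1.839
v -3.119 -1.856 2.838
v -3.441 -0.584 0.582
v -2.762 -2.41 1.581
v -2.949 -0.078 1.173
v -2.27 -1.905 2.172
v 2.248 2.295 -0.27
v 2.993 1.867 -0.404
v 1.932 1.245 1.33
v 3.093 2.348 -0.069
v 2.797 2.804 0.173
v 2.244 3.023 0.207
v 1.694 2.901 0.018
v 1.402 2.495 -0.306
v 1.506 1.996 -0.613
v 1.958 1.637 -0.759
v 2.545 1.586 -0.677
v 3.231 -0.269 -2.206
v 3.843 0.303 -2.253
v 3.209 -0.111 -0.554
v 3.533 0.511 -2.277
v 3.163 0.564 -2.287
v 2.807 0.452 -2.281
v 2.534 0.197 -2.26
v 2.4 -0.151 -2.229
v 2.43 -0.521 -2.192
v 2.618 -0.842 -2.159
v 2.928 -1.05 -2.135
v 3.298 -1.103 -2.125
v 3.655 -0.991 -2.131
v 3.928 -0.736 -2.152
v 4.062 -0.388 -2.184
v 4.032 -0.018 -2.22
v 0.365 -2.006 0.882
v 0.564 -1.796 1.326
v -1.565 -2.074 1.778
v 0.51 -1.626 1.221
v 0.433 -1.514 1.065
v 0.347 -1.477 0.881
v 0.263 -1.52 0.697
v 0.195 -1.638 0.541
v 0.152 -1.811 0.437
v 0.143 -2.015 0.401
v 0.167 -2.217 0.438
v 0.221 -2.387 0.542
v 0.298 -2.499 0.698
v 0.384 -2.536 0.882
v 0.468 -2.492 1.066
v 0.536 -2.375 1.222
v 0.579 -2.201 1.326
v 0.588 -1.998 1.363
f 1 38 17
f 38 12 41
f 17 41 6
f 38 41 17
f 1 17 13
f 17 6 18
f 13 18 2
f 17 18 13
f 1 13 22
f 13 2 23
f 22 23 8
f 13 23 22
f 1 22 34
f 22 8 37
f 34 37 11
f 22 37 34
f 1 34 38
f 34 11 42
f 38 42 12
f 34 42 38
f 2 18 29
f 18 6 32
f 29 32 10
f 18 32 29
f 6 41 19
f 41 12 40
f 19 40 5
f 41 40 19
f 12 42 39
f 42 11 35
f 39 35 3
f 42 35 39
f 11 37 36
f 37 8 24
f 36 24 7
f 37 24 36
f 8 23 28
f 23 2 25
f 28 25 9
f 23 25 28
f 4 30 16
f 30 10 31
f 16 31 5
f 30 31 16
f 4 16 14
f 16 5 15
f 14 15 3
f 16 15 14
f 4 14 21
f 14 3 20
f 21 20 7
f 14 20 21
f 4 21 26
f 21 7 27
f 26 27 9
f 21 27 26
f 4 26 30
f 26 9 33
f 30 33 10
f 26 33 30
f 5 31 19
f 31 10 32
f 19 32 6
f 31 32 19
f 3 15 39
f 15 5 40
f 39 40 12
f 15 40 39
f 7 20 36
f 20 3 35
f 36 35 11
f 20 35 36
f 9 27 28
f 27 7 24
f 28 24 8
f 27 24 28
f 10 33 29
f 33 9 25
f 29 25 2
f 33 25 29
f 44 46 43
f 47 44 43
f 43 46 45
f 45 47 43
f 44 50 46
f 48 44 47
f 48 50 44
f 46 50 45
f 49 47 45
f 45 50 49
f 49 48 47
f 50 48 49
f 52 51 54
f 52 54 53
f 54 51 55
f 54 55 53
f 55 51 56
f 55 56 53
f 56 51 57
f 56 57 53
f 57 51 58
f 57 58 53
f 58 51 59
f 58 59 53
f 59 51 60
f 59 60 53
f 60 51 61
f 60 61 53
f 61 51 52
f 61 52 53
f 63 62 65
f 63 65 64
f 65 62 66
f 65 66 64
f 66 62 67
f 66 67 64
f 67 62 68
f 67 68 64
f 68 62 69
f 68 69 64
f 69 62 70
f 69 70 64
f 70 62 71
f 70 71 64
f 71 62 72
f 71 72 64
f 72 62 73
f 72 73 64
f 73 62 74
f 73 74 64
f 74 62 75
f 74 75 64
f 75 62 76
f 75 76 64
f 76 62 77
f 76 77 64
f 77 62 63
f 77 63 64
f 79 78 81
f 79 81 80
f 81 78 82
f 81 82 80
f 82 78 83
f 82 83 80
f 83 78 84
f 83 84 80
f 84 78 85
f 84 85 80
f 85 78 86
f 85 86 80
f 86 78 87
f 86 87 80
f 87 78 88
f 87 88 80
f 88 78 89
f 88 89 80
f 89 78 90
f 89 90 80
f 90 78 91
f 90 91 80
f 91 78 92
f 91 92 80
f 92 78 93
f 92 93 80
f 93 78 94
f 93 94 80
f 94 78 95
f 94 95 80
f 95 78 79
f 95 79 80



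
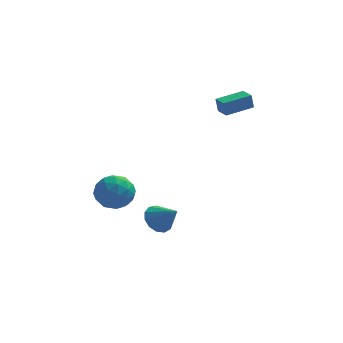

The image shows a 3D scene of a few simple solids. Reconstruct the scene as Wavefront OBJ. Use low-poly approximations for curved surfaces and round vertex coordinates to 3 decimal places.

v -1.487 -1.938 -3.901
v -0.797 -2.024 -4.648
v -0.393 -2.722 -2.799
v -0.695 -1.521 -4.39
v -0.844 -1.149 -3.978
v -1.198 -1.028 -3.541
v -1.643 -1.196 -3.218
v -2.039 -1.599 -3.113
v -2.259 -2.11 -3.257
v -2.235 -2.566 -3.606
v -1.973 -2.822 -4.049
v -1.557 -2.798 -4.444
v -1.119 -2.501 -4.668
v -4.398 -3.557 0.256
v -3.51 -2.784 -0.169
v -4.15 -4.736 -1.371
v -3.262 -3.963 -1.796
v -3.051 -4.66 -0.778
v -3.205 -3.931 0.228
v -4.455 -3.589 -1.768
v -4.609 -2.86 -0.762
v -3.546 -2.804 -1.419
v -2.678 -3.466 -0.807
v -4.982 -4.054 -0.733
v -4.114 -4.716 -0.121
v -3.976 -3.067 0.186
v -3.684 -4.453 -1.726
v -3.56 -4.862 -1.128
v -3.038 -4.408 -1.377
v -3.796 -3.741 0.419
v -3.274 -3.287 0.17
v -3.004 -4.389 -0.188
v -4.386 -4.233 -1.71
v -3.864 -3.779 -1.959
v -4.622 -3.112 -0.163
v -4.1 -2.658 -0.412
v -4.656 -3.131 -1.352
v -3.475 -2.625 -0.798
v -3.329 -3.318 -1.754
v -4.03 -3.098 -1.738
v -4.121 -2.669 -1.147
v -2.965 -3.013 -0.439
v -2.819 -3.706 -1.395
v -2.695 -4.116 -0.796
v -2.785 -3.687 -0.205
v -2.985 -3.025 -1.174
v -4.841 -3.814 -0.145
v -4.695 -4.507 -1.101
v -4.875 -3.833 -1.335
v -4.965 -3.404 -0.744
v -4.331 -4.202 0.214
v -4.185 -4.895 -0.742
v -3.539 -4.851 -0.393
v -3.63 -4.422 0.198
v -4.675 -4.495 -0.366
v 2.264 2.909 2.194
v 2.112 2.869 3.182
v 1.778 3.782 2.155
v 1.627 3.742 3.143
v 3.873 3.818 2.477
v 3.722 3.778 3.465
v 3.388 4.691 2.438
v 3.236 4.651 3.426
f 2 1 4
f 2 4 3
f 4 1 5
f 4 5 3
f 5 1 6
f 5 6 3
f 6 1 7
f 6 7 3
f 7 1 8
f 7 8 3
f 8 1 9
f 8 9 3
f 9 1 10
f 9 10 3
f 10 1 11
f 10 11 3
f 11 1 12
f 11 12 3
f 12 1 13
f 12 13 3
f 13 1 2
f 13 2 3
f 14 51 30
f 51 25 54
f 30 54 19
f 51 54 30
f 14 30 26
f 30 19 31
f 26 31 15
f 30 31 26
f 14 26 35
f 26 15 36
f 35 36 21
f 26 36 35
f 14 35 47
f 35 21 50
f 47 50 24
f 35 50 47
f 14 47 51
f 47 24 55
f 51 55 25
f 47 55 51
f 15 31 42
f 31 19 45
f 42 45 23
f 31 45 42
f 19 54 32
f 54 25 53
f 32 53 18
f 54 53 32
f 25 55 52
f 55 24 48
f 52 48 16
f 55 48 52
f 24 50 49
f 50 21 37
f 49 37 20
f 50 37 49
f 21 36 41
f 36 15 38
f 41 38 22
f 36 38 41
f 17 43 29
f 43 23 44
f 29 44 18
f 43 44 29
f 17 29 27
f 29 18 28
f 27 28 16
f 29 28 27
f 17 27 34
f 27 16 33
f 34 33 20
f 27 33 34
f 17 34 39
f 34 20 40
f 39 40 22
f 34 40 39
f 17 39 43
f 39 22 46
f 43 46 23
f 39 46 43
f 18 44 32
f 44 23 45
f 32 45 19
f 44 45 32
f 16 28 52
f 28 18 53
f 52 53 25
f 28 53 52
f 20 33 49
f 33 16 48
f 49 48 24
f 33 48 49
f 22 40 41
f 40 20 37
f 41 37 21
f 40 37 41
f 23 46 42
f 46 22 38
f 42 38 15
f 46 38 42
f 57 59 56
f 60 57 56
f 56 59 58
f 58 60 56
f 57 63 59
f 61 57 60
f 61 63 57
f 59 63 58
f 62 60 58
f 58 63 62
f 62 61 60
f 63 61 62



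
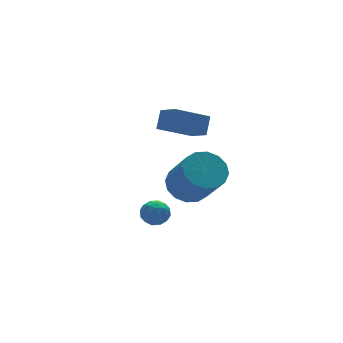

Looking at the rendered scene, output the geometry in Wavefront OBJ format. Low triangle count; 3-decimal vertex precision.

v -1.36 0.74 0.762
v -0.87 0.318 0.679
v -2.05 -0.058 0.741
v -1.56 -0.48 0.658
v -1.629 -0.169 1.226
v -1.202 0.324 1.239
v -1.718 -0.064 0.181
v -1.291 0.429 0.194
v -1.091 -0.179 0.319
v -1.036 -0.244 0.965
v -1.884 0.504 0.455
v -1.829 0.439 1.101
v -1.054 0.599 0.722
v -1.866 -0.339 0.698
v -1.906 -0.156 1.032
v -1.618 -0.404 0.983
v -1.25 0.602 1.052
v -0.962 0.354 1.003
v -1.408 0.069 1.325
v -1.958 -0.094 0.417
v -1.67 -0.342 0.368
v -1.302 0.664 0.437
v -1.014 0.416 0.388
v -1.512 0.191 0.095
v -0.896 0.059 0.462
v -1.302 -0.41 0.449
v -1.395 -0.166 0.169
v -1.144 0.124 0.177
v -0.864 0.021 0.842
v -1.27 -0.448 0.829
v -1.31 -0.265 1.164
v -1.059 0.024 1.171
v -0.994 -0.271 0.63
v -1.65 0.708 0.591
v -2.056 0.239 0.578
v -1.861 0.236 0.249
v -1.61 0.525 0.256
v -1.618 0.67 0.971
v -2.024 0.201 0.958
v -1.776 0.136 1.243
v -1.525 0.426 1.251
v -1.926 0.531 0.79
v 1.797 1.688 3.414
v 0.306 1.958 4.141
v 1.711 2.724 2.855
v 0.221 2.994 3.582
v 2.239 2.126 4.158
v 0.749 2.396 4.885
v 2.154 3.162 3.599
v 0.663 3.432 4.326
v 2.571 4.454 -1.29
v 3.059 5.153 -0.694
v 3.077 3.725 0.966
v 2.589 3.026 0.37
v 2.535 5.242 -0.612
v 2.553 3.814 1.048
v 2.02 5.12 -0.712
v 2.038 3.692 0.949
v 1.653 4.819 -0.966
v 1.671 3.391 0.694
v 1.532 4.421 -1.307
v 1.55 2.993 0.353
v 1.689 4.031 -1.644
v 1.707 2.603 0.016
v 2.083 3.755 -1.886
v 2.101 2.327 -0.226
v 2.607 3.666 -1.968
v 2.625 2.238 -0.308
v 3.122 3.788 -1.869
v 3.14 2.36 -0.208
v 3.489 4.089 -1.614
v 3.507 2.661 0.046
v 3.61 4.487 -1.273
v 3.628 3.059 0.387
v 3.453 4.877 -0.936
v 3.471 3.449 0.724
f 1 38 17
f 38 12 41
f 17 41 6
f 38 41 17
f 1 17 13
f 17 6 18
f 13 18 2
f 17 18 13
f 1 13 22
f 13 2 23
f 22 23 8
f 13 23 22
f 1 22 34
f 22 8 37
f 34 37 11
f 22 37 34
f 1 34 38
f 34 11 42
f 38 42 12
f 34 42 38
f 2 18 29
f 18 6 32
f 29 32 10
f 18 32 29
f 6 41 19
f 41 12 40
f 19 40 5
f 41 40 19
f 12 42 39
f 42 11 35
f 39 35 3
f 42 35 39
f 11 37 36
f 37 8 24
f 36 24 7
f 37 24 36
f 8 23 28
f 23 2 25
f 28 25 9
f 23 25 28
f 4 30 16
f 30 10 31
f 16 31 5
f 30 31 16
f 4 16 14
f 16 5 15
f 14 15 3
f 16 15 14
f 4 14 21
f 14 3 20
f 21 20 7
f 14 20 21
f 4 21 26
f 21 7 27
f 26 27 9
f 21 27 26
f 4 26 30
f 26 9 33
f 30 33 10
f 26 33 30
f 5 31 19
f 31 10 32
f 19 32 6
f 31 32 19
f 3 15 39
f 15 5 40
f 39 40 12
f 15 40 39
f 7 20 36
f 20 3 35
f 36 35 11
f 20 35 36
f 9 27 28
f 27 7 24
f 28 24 8
f 27 24 28
f 10 33 29
f 33 9 25
f 29 25 2
f 33 25 29
f 44 46 43
f 47 44 43
f 43 46 45
f 45 47 43
f 44 50 46
f 48 44 47
f 48 50 44
f 46 50 45
f 49 47 45
f 45 50 49
f 49 48 47
f 50 48 49
f 52 51 55
f 52 55 53
f 53 55 56
f 53 56 54
f 55 51 57
f 55 57 56
f 56 57 58
f 56 58 54
f 57 51 59
f 57 59 58
f 58 59 60
f 58 60 54
f 59 51 61
f 59 61 60
f 60 61 62
f 60 62 54
f 61 51 63
f 61 63 62
f 62 63 64
f 62 64 54
f 63 51 65
f 63 65 64
f 64 65 66
f 64 66 54
f 65 51 67
f 65 67 66
f 66 67 68
f 66 68 54
f 67 51 69
f 67 69 68
f 68 69 70
f 68 70 54
f 69 51 71
f 69 71 70
f 70 71 72
f 70 72 54
f 71 51 73
f 71 73 72
f 72 73 74
f 72 74 54
f 73 51 75
f 73 75 74
f 74 75 76
f 74 76 54
f 75 51 52
f 75 52 76
f 76 52 53
f 76 53 54



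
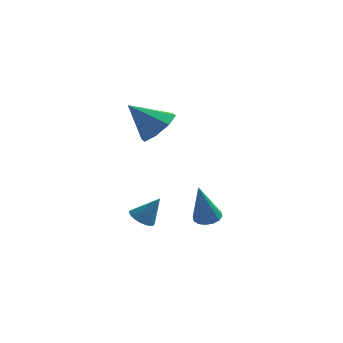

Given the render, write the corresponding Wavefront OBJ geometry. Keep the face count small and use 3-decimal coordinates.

v 1.149 0.91 2.002
v 1.577 1.648 2.523
v -0.089 0.77 3.218
v 1.057 1.906 2.024
v 0.591 1.58 1.512
v 0.451 0.862 1.287
v 0.72 0.172 1.481
v 1.24 -0.086 1.981
v 1.706 0.24 2.493
v 1.846 0.959 2.717
v 0.443 0.815 -3.286
v 0.878 1.131 -3.615
v 1.177 0.985 -2.154
v 0.717 1.323 -3.539
v 0.508 1.428 -3.42
v 0.289 1.426 -3.277
v 0.096 1.319 -3.136
v -0.037 1.125 -3.021
v -0.087 0.877 -2.952
v -0.045 0.619 -2.941
v 0.081 0.394 -2.989
v 0.27 0.243 -3.089
v 0.489 0.19 -3.223
v 0.7 0.246 -3.368
v 0.867 0.4 -3.498
v 0.96 0.626 -3.593
v 0.964 0.884 -3.634
v 3.211 0.769 -2.904
v 3.825 0.762 -2.818
v 2.929 0.191 -0.936
v 3.733 1.061 -2.744
v 3.502 1.281 -2.712
v 3.192 1.364 -2.732
v 2.888 1.287 -2.798
v 2.67 1.072 -2.892
v 2.597 0.775 -2.99
v 2.688 0.476 -3.064
v 2.919 0.256 -3.096
v 3.229 0.173 -3.076
v 3.533 0.25 -3.01
v 3.751 0.466 -2.916
f 2 1 4
f 2 4 3
f 4 1 5
f 4 5 3
f 5 1 6
f 5 6 3
f 6 1 7
f 6 7 3
f 7 1 8
f 7 8 3
f 8 1 9
f 8 9 3
f 9 1 10
f 9 10 3
f 10 1 2
f 10 2 3
f 12 11 14
f 12 14 13
f 14 11 15
f 14 15 13
f 15 11 16
f 15 16 13
f 16 11 17
f 16 17 13
f 17 11 18
f 17 18 13
f 18 11 19
f 18 19 13
f 19 11 20
f 19 20 13
f 20 11 21
f 20 21 13
f 21 11 22
f 21 22 13
f 22 11 23
f 22 23 13
f 23 11 24
f 23 24 13
f 24 11 25
f 24 25 13
f 25 11 26
f 25 26 13
f 26 11 27
f 26 27 13
f 27 11 12
f 27 12 13
f 29 28 31
f 29 31 30
f 31 28 32
f 31 32 30
f 32 28 33
f 32 33 30
f 33 28 34
f 33 34 30
f 34 28 35
f 34 35 30
f 35 28 36
f 35 36 30
f 36 28 37
f 36 37 30
f 37 28 38
f 37 38 30
f 38 28 39
f 38 39 30
f 39 28 40
f 39 40 30
f 40 28 41
f 40 41 30
f 41 28 29
f 41 29 30



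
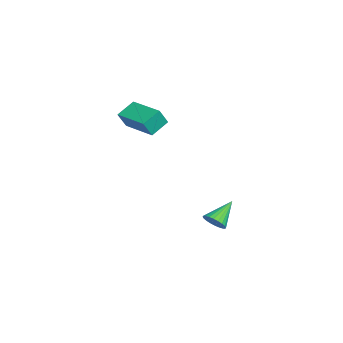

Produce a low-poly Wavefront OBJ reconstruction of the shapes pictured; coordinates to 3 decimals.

v 0.909 -2.604 3.037
v 0.271 -1.671 3.7
v 2.722 -1.375 3.051
v 2.084 -0.442 3.714
v 1.236 -3.098 4.046
v 0.598 -2.165 4.709
v 3.049 -1.869 4.06
v 2.411 -0.936 4.723
v 2.771 2.028 -3.856
v 3.423 2.359 -3.65
v 1.849 3.152 -2.744
v 3.345 2.525 -3.883
v 3.179 2.616 -4.112
v 2.951 2.616 -4.302
v 2.696 2.528 -4.423
v 2.452 2.363 -4.459
v 2.257 2.147 -4.403
v 2.139 1.913 -4.263
v 2.118 1.696 -4.061
v 2.197 1.53 -3.829
v 2.362 1.44 -3.6
v 2.59 1.439 -3.41
v 2.846 1.528 -3.288
v 3.09 1.693 -3.253
v 3.285 1.909 -3.309
v 3.402 2.143 -3.449
f 2 4 1
f 5 2 1
f 1 4 3
f 3 5 1
f 2 8 4
f 6 2 5
f 6 8 2
f 4 8 3
f 7 5 3
f 3 8 7
f 7 6 5
f 8 6 7
f 10 9 12
f 10 12 11
f 12 9 13
f 12 13 11
f 13 9 14
f 13 14 11
f 14 9 15
f 14 15 11
f 15 9 16
f 15 16 11
f 16 9 17
f 16 17 11
f 17 9 18
f 17 18 11
f 18 9 19
f 18 19 11
f 19 9 20
f 19 20 11
f 20 9 21
f 20 21 11
f 21 9 22
f 21 22 11
f 22 9 23
f 22 23 11
f 23 9 24
f 23 24 11
f 24 9 25
f 24 25 11
f 25 9 26
f 25 26 11
f 26 9 10
f 26 10 11



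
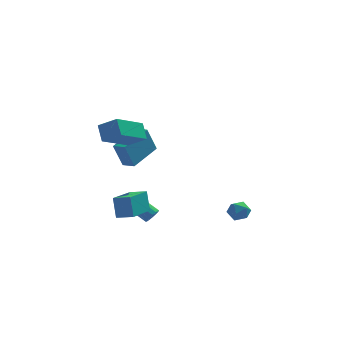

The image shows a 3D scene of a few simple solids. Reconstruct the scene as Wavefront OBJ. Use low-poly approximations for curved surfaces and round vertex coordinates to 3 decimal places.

v -3.569 -1.537 2.747
v -2.628 -1.965 3.376
v -3.755 -0.817 3.515
v -2.815 -1.245 4.145
v -2.245 -0.115 1.735
v -1.305 -0.543 2.365
v -2.432 0.605 2.504
v -1.491 0.177 3.133
v -2.949 -3.482 -1.656
v -3.083 -3.056 -0.5
v -2.082 -1.719 -2.206
v -2.216 -1.293 -1.049
v -2.104 -3.827 -1.431
v -2.238 -3.401 -0.274
v -1.237 -2.064 -1.98
v -1.371 -1.638 -0.824
v -2.463 3.002 -1.275
v -2.962 2.909 0.189
v -1.228 4.541 -0.756
v -1.727 4.447 0.708
v -1.873 2.473 -1.108
v -2.372 2.379 0.356
v -0.638 4.011 -0.589
v -1.137 3.918 0.875
v 3.766 1.324 -3.322
v 4.161 1.097 -3.845
v 2.859 0.883 -3.815
v 3.254 0.656 -4.338
v 3.316 0.371 -3.708
v 3.876 0.644 -3.403
v 3.144 1.336 -4.257
v 3.704 1.609 -3.952
v 3.777 1.105 -4.423
v 3.883 0.508 -4.084
v 3.137 1.472 -3.576
v 3.243 0.875 -3.237
v -1.014 0.417 -3.762
v -0.85 0.182 -3.352
v -1.702 0.708 -2.709
v -1.866 0.943 -3.118
v -0.718 0.404 -3.359
v -1.57 0.93 -2.716
v -0.665 0.63 -3.474
v -1.517 1.156 -2.831
v -0.706 0.799 -3.666
v -1.558 1.325 -3.023
v -0.829 0.865 -3.883
v -1.681 1.391 -3.24
v -1.002 0.812 -4.068
v -1.854 1.338 -3.425
v -1.178 0.652 -4.171
v -2.03 1.178 -3.528
v -1.31 0.43 -4.164
v -2.162 0.956 -3.521
v -1.363 0.204 -4.049
v -2.215 0.73 -3.406
v -1.322 0.035 -3.857
v -2.174 0.561 -3.214
v -1.199 -0.031 -3.64
v -2.051 0.495 -2.997
v -1.026 0.022 -3.455
v -1.878 0.548 -2.812
f 2 4 1
f 5 2 1
f 1 4 3
f 3 5 1
f 2 8 4
f 6 2 5
f 6 8 2
f 4 8 3
f 7 5 3
f 3 8 7
f 7 6 5
f 8 6 7
f 10 12 9
f 13 10 9
f 9 12 11
f 11 13 9
f 10 16 12
f 14 10 13
f 14 16 10
f 12 16 11
f 15 13 11
f 11 16 15
f 15 14 13
f 16 14 15
f 18 20 17
f 21 18 17
f 17 20 19
f 19 21 17
f 18 24 20
f 22 18 21
f 22 24 18
f 20 24 19
f 23 21 19
f 19 24 23
f 23 22 21
f 24 22 23
f 25 36 30
f 25 30 26
f 25 26 32
f 25 32 35
f 25 35 36
f 26 30 34
f 30 36 29
f 36 35 27
f 35 32 31
f 32 26 33
f 28 34 29
f 28 29 27
f 28 27 31
f 28 31 33
f 28 33 34
f 29 34 30
f 27 29 36
f 31 27 35
f 33 31 32
f 34 33 26
f 38 37 41
f 38 41 39
f 39 41 42
f 39 42 40
f 41 37 43
f 41 43 42
f 42 43 44
f 42 44 40
f 43 37 45
f 43 45 44
f 44 45 46
f 44 46 40
f 45 37 47
f 45 47 46
f 46 47 48
f 46 48 40
f 47 37 49
f 47 49 48
f 48 49 50
f 48 50 40
f 49 37 51
f 49 51 50
f 50 51 52
f 50 52 40
f 51 37 53
f 51 53 52
f 52 53 54
f 52 54 40
f 53 37 55
f 53 55 54
f 54 55 56
f 54 56 40
f 55 37 57
f 55 57 56
f 56 57 58
f 56 58 40
f 57 37 59
f 57 59 58
f 58 59 60
f 58 60 40
f 59 37 61
f 59 61 60
f 60 61 62
f 60 62 40
f 61 37 38
f 61 38 62
f 62 38 39
f 62 39 40



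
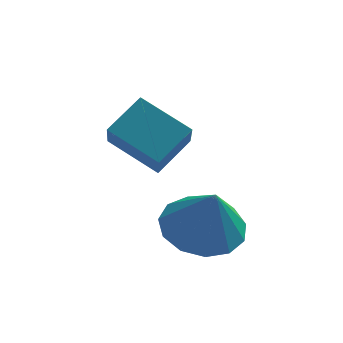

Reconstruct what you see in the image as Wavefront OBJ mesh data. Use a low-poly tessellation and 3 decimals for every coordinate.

v -1.06 -0.825 1.296
v -1.023 -1.569 2.063
v -1.946 -0.356 1.794
v -1.909 -1.1 2.562
v -0.511 -0.3 1.778
v -0.474 -1.044 2.546
v -1.397 0.169 2.277
v -1.36 -0.575 3.044
v -0.287 -1.569 0.468
v 0.452 -1.372 0.38
v -0.073 -1.911 1.512
v 0.249 -1.021 0.536
v -0.124 -0.845 0.67
v -0.549 -0.898 0.74
v -0.891 -1.165 0.724
v -1.041 -1.56 0.626
v -0.952 -1.958 0.477
v -0.652 -2.232 0.326
v -0.237 -2.297 0.22
v 0.163 -2.13 0.192
v 0.419 -1.785 0.252
f 2 4 1
f 5 2 1
f 1 4 3
f 3 5 1
f 2 8 4
f 6 2 5
f 6 8 2
f 4 8 3
f 7 5 3
f 3 8 7
f 7 6 5
f 8 6 7
f 10 9 12
f 10 12 11
f 12 9 13
f 12 13 11
f 13 9 14
f 13 14 11
f 14 9 15
f 14 15 11
f 15 9 16
f 15 16 11
f 16 9 17
f 16 17 11
f 17 9 18
f 17 18 11
f 18 9 19
f 18 19 11
f 19 9 20
f 19 20 11
f 20 9 21
f 20 21 11
f 21 9 10
f 21 10 11



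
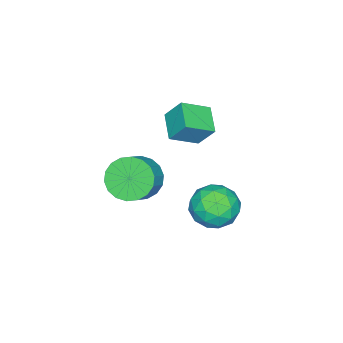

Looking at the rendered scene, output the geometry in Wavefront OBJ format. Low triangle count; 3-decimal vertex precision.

v 0.797 -3.004 -2.775
v 1.353 -2.774 -3.561
v 2.219 -2.647 -2.912
v 1.663 -2.876 -2.125
v 1.198 -2.382 -3.432
v 2.065 -2.255 -2.783
v 0.965 -2.113 -3.173
v 1.831 -1.986 -2.524
v 0.698 -2.02 -2.835
v 1.564 -1.893 -2.186
v 0.45 -2.123 -2.485
v 1.317 -1.995 -1.836
v 0.272 -2.399 -2.192
v 1.138 -2.272 -1.543
v 0.197 -2.796 -2.015
v 1.063 -2.669 -1.366
v 0.241 -3.233 -1.988
v 1.107 -3.106 -1.339
v 0.395 -3.625 -2.117
v 1.262 -3.498 -1.468
v 0.629 -3.894 -2.376
v 1.495 -3.767 -1.727
v 0.896 -3.987 -2.714
v 1.762 -3.86 -2.065
v 1.143 -3.885 -3.064
v 2.01 -3.757 -2.415
v 1.322 -3.608 -3.357
v 2.188 -3.481 -2.708
v 1.397 -3.211 -3.534
v 2.263 -3.084 -2.885
v 2.189 1.65 -2.149
v 2.702 2.014 -1.374
v 1.958 0.266 -1.346
v 2.471 0.63 -0.571
v 1.575 1.009 -0.799
v 1.718 1.864 -1.295
v 2.942 0.416 -1.425
v 3.085 1.271 -1.921
v 3.168 1.252 -0.926
v 2.323 1.618 -0.539
v 2.337 0.662 -2.181
v 1.492 1.028 -1.794
v 2.466 1.953 -1.832
v 2.194 0.327 -0.888
v 1.667 0.549 -1.022
v 1.969 0.763 -0.566
v 1.887 1.865 -1.786
v 2.189 2.079 -1.33
v 1.527 1.488 -0.992
v 2.471 0.201 -1.39
v 2.773 0.415 -0.934
v 2.691 1.517 -2.154
v 2.993 1.731 -1.698
v 3.133 0.792 -1.728
v 3.041 1.719 -1.113
v 2.905 0.906 -0.641
v 3.182 0.78 -1.143
v 3.266 1.283 -1.435
v 2.545 1.934 -0.885
v 2.409 1.121 -0.413
v 1.882 1.344 -0.547
v 1.966 1.846 -0.839
v 2.818 1.486 -0.622
v 2.251 1.159 -2.307
v 2.115 0.346 -1.835
v 2.694 0.434 -1.881
v 2.778 0.936 -2.173
v 1.755 1.374 -2.079
v 1.619 0.561 -1.607
v 1.394 0.997 -1.285
v 1.478 1.5 -1.577
v 1.842 0.794 -2.098
v 0.689 -1.928 1.284
v 0.621 -1.27 2.188
v -0.19 -1.22 0.703
v -0.259 -0.562 1.607
v 1.559 -1.218 0.833
v 1.49 -0.56 1.737
v 0.679 -0.51 0.252
v 0.611 0.148 1.156
f 2 1 5
f 2 5 3
f 3 5 6
f 3 6 4
f 5 1 7
f 5 7 6
f 6 7 8
f 6 8 4
f 7 1 9
f 7 9 8
f 8 9 10
f 8 10 4
f 9 1 11
f 9 11 10
f 10 11 12
f 10 12 4
f 11 1 13
f 11 13 12
f 12 13 14
f 12 14 4
f 13 1 15
f 13 15 14
f 14 15 16
f 14 16 4
f 15 1 17
f 15 17 16
f 16 17 18
f 16 18 4
f 17 1 19
f 17 19 18
f 18 19 20
f 18 20 4
f 19 1 21
f 19 21 20
f 20 21 22
f 20 22 4
f 21 1 23
f 21 23 22
f 22 23 24
f 22 24 4
f 23 1 25
f 23 25 24
f 24 25 26
f 24 26 4
f 25 1 27
f 25 27 26
f 26 27 28
f 26 28 4
f 27 1 29
f 27 29 28
f 28 29 30
f 28 30 4
f 29 1 2
f 29 2 30
f 30 2 3
f 30 3 4
f 31 68 47
f 68 42 71
f 47 71 36
f 68 71 47
f 31 47 43
f 47 36 48
f 43 48 32
f 47 48 43
f 31 43 52
f 43 32 53
f 52 53 38
f 43 53 52
f 31 52 64
f 52 38 67
f 64 67 41
f 52 67 64
f 31 64 68
f 64 41 72
f 68 72 42
f 64 72 68
f 32 48 59
f 48 36 62
f 59 62 40
f 48 62 59
f 36 71 49
f 71 42 70
f 49 70 35
f 71 70 49
f 42 72 69
f 72 41 65
f 69 65 33
f 72 65 69
f 41 67 66
f 67 38 54
f 66 54 37
f 67 54 66
f 38 53 58
f 53 32 55
f 58 55 39
f 53 55 58
f 34 60 46
f 60 40 61
f 46 61 35
f 60 61 46
f 34 46 44
f 46 35 45
f 44 45 33
f 46 45 44
f 34 44 51
f 44 33 50
f 51 50 37
f 44 50 51
f 34 51 56
f 51 37 57
f 56 57 39
f 51 57 56
f 34 56 60
f 56 39 63
f 60 63 40
f 56 63 60
f 35 61 49
f 61 40 62
f 49 62 36
f 61 62 49
f 33 45 69
f 45 35 70
f 69 70 42
f 45 70 69
f 37 50 66
f 50 33 65
f 66 65 41
f 50 65 66
f 39 57 58
f 57 37 54
f 58 54 38
f 57 54 58
f 40 63 59
f 63 39 55
f 59 55 32
f 63 55 59
f 74 76 73
f 77 74 73
f 73 76 75
f 75 77 73
f 74 80 76
f 78 74 77
f 78 80 74
f 76 80 75
f 79 77 75
f 75 80 79
f 79 78 77
f 80 78 79



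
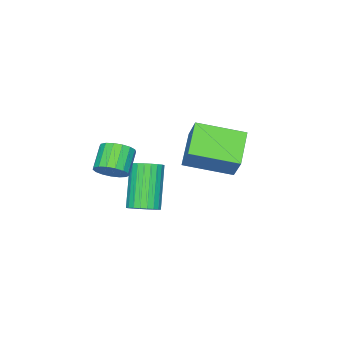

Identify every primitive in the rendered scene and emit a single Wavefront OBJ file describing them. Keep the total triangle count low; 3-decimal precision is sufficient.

v 2.068 2.112 2.883
v 2.507 1.677 3.168
v 1.691 1.333 3.901
v 1.252 1.768 3.617
v 2.546 1.951 3.34
v 1.73 1.606 4.073
v 2.476 2.261 3.407
v 1.659 1.917 4.14
v 2.312 2.538 3.355
v 1.496 2.193 4.088
v 2.092 2.717 3.194
v 1.276 2.372 3.927
v 1.867 2.757 2.963
v 1.051 2.412 3.696
v 1.688 2.65 2.713
v 0.872 2.305 3.446
v 1.596 2.419 2.502
v 0.78 2.075 3.235
v 1.612 2.119 2.379
v 0.796 1.774 3.112
v 1.733 1.816 2.371
v 0.917 1.472 3.104
v 1.93 1.582 2.481
v 1.114 1.237 3.214
v 2.159 1.469 2.683
v 1.343 1.124 3.416
v 2.367 1.503 2.93
v 1.551 1.159 3.664
v -2.52 2.121 2.746
v -2.136 2.722 3.773
v -3.662 3.71 2.244
v -3.278 4.311 3.271
v -1.242 2.769 1.889
v -0.858 3.37 2.916
v -2.384 4.358 1.387
v -2 4.959 2.414
v 1.081 2.801 0.678
v 1.551 2.368 0.799
v 0.548 1.746 2.463
v 0.079 2.179 2.342
v 1.636 2.57 0.926
v 0.634 1.948 2.59
v 1.637 2.808 1.015
v 0.635 2.186 2.679
v 1.553 3.044 1.053
v 0.551 2.422 2.717
v 1.398 3.243 1.034
v 0.395 2.621 2.698
v 1.194 3.375 0.96
v 0.192 2.753 2.625
v 0.973 3.42 0.844
v -0.029 2.798 2.508
v 0.768 3.37 0.702
v -0.234 2.748 2.367
v 0.612 3.234 0.557
v -0.391 2.612 2.221
v 0.526 3.032 0.43
v -0.476 2.41 2.094
v 0.525 2.794 0.341
v -0.477 2.172 2.005
v 0.609 2.558 0.303
v -0.393 1.936 1.967
v 0.765 2.359 0.322
v -0.238 1.737 1.986
v 0.968 2.227 0.395
v -0.034 1.605 2.06
v 1.189 2.182 0.512
v 0.187 1.56 2.176
v 1.394 2.232 0.653
v 0.392 1.61 2.318
f 2 1 5
f 2 5 3
f 3 5 6
f 3 6 4
f 5 1 7
f 5 7 6
f 6 7 8
f 6 8 4
f 7 1 9
f 7 9 8
f 8 9 10
f 8 10 4
f 9 1 11
f 9 11 10
f 10 11 12
f 10 12 4
f 11 1 13
f 11 13 12
f 12 13 14
f 12 14 4
f 13 1 15
f 13 15 14
f 14 15 16
f 14 16 4
f 15 1 17
f 15 17 16
f 16 17 18
f 16 18 4
f 17 1 19
f 17 19 18
f 18 19 20
f 18 20 4
f 19 1 21
f 19 21 20
f 20 21 22
f 20 22 4
f 21 1 23
f 21 23 22
f 22 23 24
f 22 24 4
f 23 1 25
f 23 25 24
f 24 25 26
f 24 26 4
f 25 1 27
f 25 27 26
f 26 27 28
f 26 28 4
f 27 1 2
f 27 2 28
f 28 2 3
f 28 3 4
f 30 32 29
f 33 30 29
f 29 32 31
f 31 33 29
f 30 36 32
f 34 30 33
f 34 36 30
f 32 36 31
f 35 33 31
f 31 36 35
f 35 34 33
f 36 34 35
f 38 37 41
f 38 41 39
f 39 41 42
f 39 42 40
f 41 37 43
f 41 43 42
f 42 43 44
f 42 44 40
f 43 37 45
f 43 45 44
f 44 45 46
f 44 46 40
f 45 37 47
f 45 47 46
f 46 47 48
f 46 48 40
f 47 37 49
f 47 49 48
f 48 49 50
f 48 50 40
f 49 37 51
f 49 51 50
f 50 51 52
f 50 52 40
f 51 37 53
f 51 53 52
f 52 53 54
f 52 54 40
f 53 37 55
f 53 55 54
f 54 55 56
f 54 56 40
f 55 37 57
f 55 57 56
f 56 57 58
f 56 58 40
f 57 37 59
f 57 59 58
f 58 59 60
f 58 60 40
f 59 37 61
f 59 61 60
f 60 61 62
f 60 62 40
f 61 37 63
f 61 63 62
f 62 63 64
f 62 64 40
f 63 37 65
f 63 65 64
f 64 65 66
f 64 66 40
f 65 37 67
f 65 67 66
f 66 67 68
f 66 68 40
f 67 37 69
f 67 69 68
f 68 69 70
f 68 70 40
f 69 37 38
f 69 38 70
f 70 38 39
f 70 39 40



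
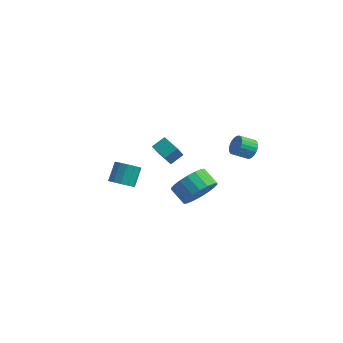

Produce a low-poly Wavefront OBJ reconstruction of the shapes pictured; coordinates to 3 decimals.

v -3.69 -0.885 -1.096
v -2.942 -0.862 -1.04
v -3.042 -0.012 -0.049
v -3.79 -0.035 -0.104
v -3.051 -0.557 -1.312
v -3.151 0.293 -0.321
v -3.363 -0.357 -1.516
v -3.463 0.493 -0.524
v -3.778 -0.324 -1.586
v -3.878 0.526 -0.594
v -4.166 -0.469 -1.5
v -4.266 0.381 -0.509
v -4.402 -0.747 -1.286
v -4.502 0.103 -0.295
v -4.413 -1.068 -1.012
v -4.512 -0.218 -0.02
v -4.194 -1.331 -0.764
v -4.293 -0.481 0.228
v -3.815 -1.453 -0.622
v -3.915 -0.602 0.37
v -3.396 -1.394 -0.63
v -3.496 -0.544 0.362
v -3.071 -1.174 -0.786
v -3.171 -0.324 0.206
v -2.735 1.354 0.406
v -2.492 0.347 1.638
v -2.357 2.03 0.883
v -2.114 1.024 2.116
v -1.766 1.096 0.004
v -1.523 0.09 1.237
v -1.388 1.773 0.482
v -1.145 0.766 1.714
v 3.036 -3.965 2.792
v 3.643 -3.718 3.625
v 2.751 -3.467 4.2
v 2.144 -3.715 3.368
v 3.609 -3.308 3.394
v 2.718 -3.057 3.97
v 3.462 -3.028 3.044
v 2.571 -2.777 3.619
v 3.23 -2.934 2.644
v 2.339 -2.683 3.219
v 2.96 -3.044 2.274
v 2.069 -2.793 2.849
v 2.705 -3.337 2.006
v 1.814 -3.086 2.581
v 2.515 -3.754 1.894
v 1.624 -3.503 2.469
v 2.429 -4.213 1.96
v 1.537 -3.962 2.535
v 2.462 -4.623 2.19
v 1.571 -4.372 2.766
v 2.609 -4.903 2.541
v 1.718 -4.652 3.116
v 2.841 -4.997 2.941
v 1.95 -4.746 3.516
v 3.111 -4.887 3.311
v 2.22 -4.636 3.886
v 3.366 -4.594 3.579
v 2.475 -4.343 4.154
v 3.556 -4.177 3.691
v 2.665 -3.926 4.266
v 1.941 3.329 1.2
v 2.422 3.143 1.595
v 1.781 2.545 2.095
v 1.299 2.731 1.7
v 2.323 3.358 1.725
v 1.681 2.76 2.225
v 2.158 3.568 1.764
v 1.516 2.97 2.264
v 1.955 3.737 1.705
v 1.313 3.139 2.206
v 1.75 3.835 1.56
v 1.108 3.237 2.06
v 1.578 3.846 1.352
v 0.936 3.248 1.852
v 1.468 3.767 1.117
v 0.826 3.169 1.618
v 1.44 3.613 0.897
v 0.799 3.015 1.398
v 1.499 3.409 0.73
v 0.858 2.811 1.23
v 1.635 3.192 0.643
v 0.993 2.594 1.144
v 1.823 2.998 0.653
v 1.181 2.4 1.153
v 2.031 2.862 0.757
v 1.39 2.264 1.258
v 2.224 2.806 0.938
v 1.583 2.208 1.439
v 2.368 2.841 1.164
v 1.727 2.243 1.665
v 2.438 2.96 1.396
v 1.797 2.362 1.897
f 2 1 5
f 2 5 3
f 3 5 6
f 3 6 4
f 5 1 7
f 5 7 6
f 6 7 8
f 6 8 4
f 7 1 9
f 7 9 8
f 8 9 10
f 8 10 4
f 9 1 11
f 9 11 10
f 10 11 12
f 10 12 4
f 11 1 13
f 11 13 12
f 12 13 14
f 12 14 4
f 13 1 15
f 13 15 14
f 14 15 16
f 14 16 4
f 15 1 17
f 15 17 16
f 16 17 18
f 16 18 4
f 17 1 19
f 17 19 18
f 18 19 20
f 18 20 4
f 19 1 21
f 19 21 20
f 20 21 22
f 20 22 4
f 21 1 23
f 21 23 22
f 22 23 24
f 22 24 4
f 23 1 2
f 23 2 24
f 24 2 3
f 24 3 4
f 26 28 25
f 29 26 25
f 25 28 27
f 27 29 25
f 26 32 28
f 30 26 29
f 30 32 26
f 28 32 27
f 31 29 27
f 27 32 31
f 31 30 29
f 32 30 31
f 34 33 37
f 34 37 35
f 35 37 38
f 35 38 36
f 37 33 39
f 37 39 38
f 38 39 40
f 38 40 36
f 39 33 41
f 39 41 40
f 40 41 42
f 40 42 36
f 41 33 43
f 41 43 42
f 42 43 44
f 42 44 36
f 43 33 45
f 43 45 44
f 44 45 46
f 44 46 36
f 45 33 47
f 45 47 46
f 46 47 48
f 46 48 36
f 47 33 49
f 47 49 48
f 48 49 50
f 48 50 36
f 49 33 51
f 49 51 50
f 50 51 52
f 50 52 36
f 51 33 53
f 51 53 52
f 52 53 54
f 52 54 36
f 53 33 55
f 53 55 54
f 54 55 56
f 54 56 36
f 55 33 57
f 55 57 56
f 56 57 58
f 56 58 36
f 57 33 59
f 57 59 58
f 58 59 60
f 58 60 36
f 59 33 61
f 59 61 60
f 60 61 62
f 60 62 36
f 61 33 34
f 61 34 62
f 62 34 35
f 62 35 36
f 64 63 67
f 64 67 65
f 65 67 68
f 65 68 66
f 67 63 69
f 67 69 68
f 68 69 70
f 68 70 66
f 69 63 71
f 69 71 70
f 70 71 72
f 70 72 66
f 71 63 73
f 71 73 72
f 72 73 74
f 72 74 66
f 73 63 75
f 73 75 74
f 74 75 76
f 74 76 66
f 75 63 77
f 75 77 76
f 76 77 78
f 76 78 66
f 77 63 79
f 77 79 78
f 78 79 80
f 78 80 66
f 79 63 81
f 79 81 80
f 80 81 82
f 80 82 66
f 81 63 83
f 81 83 82
f 82 83 84
f 82 84 66
f 83 63 85
f 83 85 84
f 84 85 86
f 84 86 66
f 85 63 87
f 85 87 86
f 86 87 88
f 86 88 66
f 87 63 89
f 87 89 88
f 88 89 90
f 88 90 66
f 89 63 91
f 89 91 90
f 90 91 92
f 90 92 66
f 91 63 93
f 91 93 92
f 92 93 94
f 92 94 66
f 93 63 64
f 93 64 94
f 94 64 65
f 94 65 66

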